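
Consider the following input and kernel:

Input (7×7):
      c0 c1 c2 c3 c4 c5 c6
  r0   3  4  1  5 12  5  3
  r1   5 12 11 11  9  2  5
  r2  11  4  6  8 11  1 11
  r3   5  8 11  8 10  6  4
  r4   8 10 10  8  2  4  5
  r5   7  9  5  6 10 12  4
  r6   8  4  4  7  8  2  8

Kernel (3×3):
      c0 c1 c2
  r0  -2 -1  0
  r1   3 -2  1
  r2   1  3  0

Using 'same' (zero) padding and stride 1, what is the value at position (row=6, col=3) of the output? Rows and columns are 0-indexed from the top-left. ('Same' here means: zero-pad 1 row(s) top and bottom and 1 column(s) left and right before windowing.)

The receptive field on the zero-padded input at this output position is [5 6 10 / 4 7 8 / 0 0 0]. Elementwise product with the kernel and sum: 5·-2 + 6·-1 + 4·3 + 7·-2 + 8·1 + 0·1 + 0·3.

-10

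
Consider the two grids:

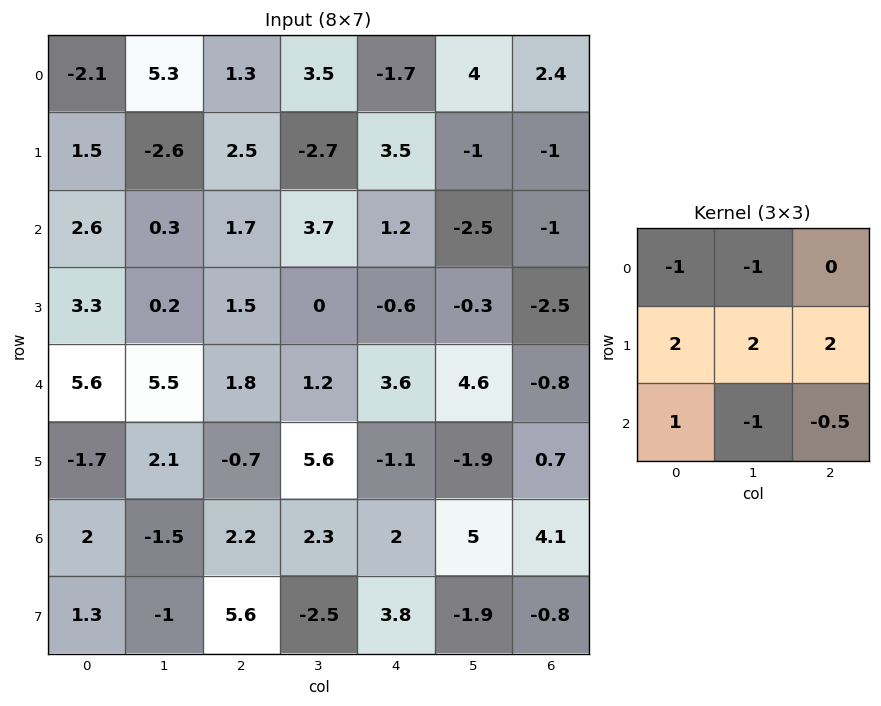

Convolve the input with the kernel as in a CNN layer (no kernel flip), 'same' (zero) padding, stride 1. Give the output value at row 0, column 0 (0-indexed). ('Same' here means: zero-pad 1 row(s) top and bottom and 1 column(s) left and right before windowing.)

The receptive field on the zero-padded input at this output position is [0 0 0 / 0 -2.1 5.3 / 0 1.5 -2.6]. Elementwise product with the kernel and sum: 0·-1 + 0·-1 + 0·2 + -2.1·2 + 5.3·2 + 0·1 + 1.5·-1 + -2.6·-0.5.

6.2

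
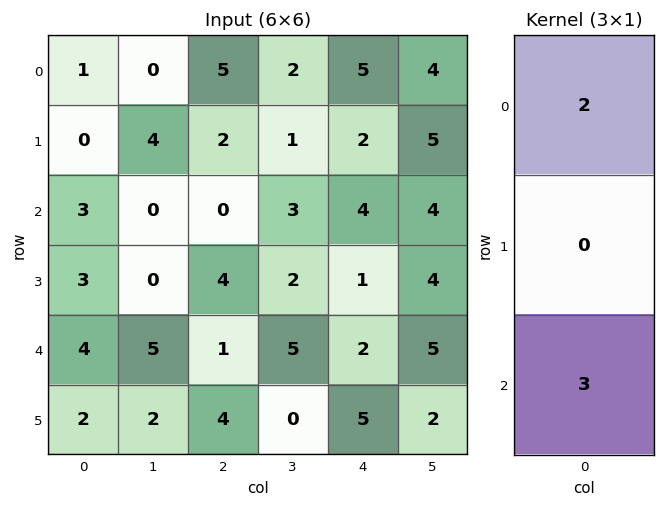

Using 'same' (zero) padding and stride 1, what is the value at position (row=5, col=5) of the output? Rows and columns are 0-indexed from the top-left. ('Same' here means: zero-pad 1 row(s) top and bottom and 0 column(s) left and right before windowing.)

The receptive field on the zero-padded input at this output position is [5 / 2 / 0]. Elementwise product with the kernel and sum: 5·2 + 0·3.

10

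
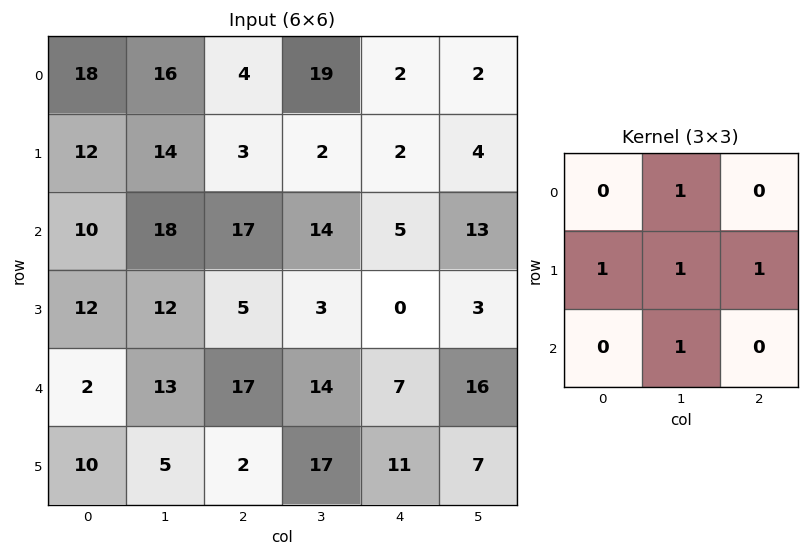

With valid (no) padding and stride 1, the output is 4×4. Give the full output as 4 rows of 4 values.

63 40 40 15
71 57 41 34
60 54 36 18
49 51 58 48

Output[0,0]: The receptive field on the input at this output position is [18 16 4 / 12 14 3 / 10 18 17]. Elementwise product with the kernel and sum: 16·1 + 12·1 + 14·1 + 3·1 + 18·1.
Output[0,1]: The receptive field on the input at this output position is [16 4 19 / 14 3 2 / 18 17 14]. Elementwise product with the kernel and sum: 4·1 + 14·1 + 3·1 + 2·1 + 17·1.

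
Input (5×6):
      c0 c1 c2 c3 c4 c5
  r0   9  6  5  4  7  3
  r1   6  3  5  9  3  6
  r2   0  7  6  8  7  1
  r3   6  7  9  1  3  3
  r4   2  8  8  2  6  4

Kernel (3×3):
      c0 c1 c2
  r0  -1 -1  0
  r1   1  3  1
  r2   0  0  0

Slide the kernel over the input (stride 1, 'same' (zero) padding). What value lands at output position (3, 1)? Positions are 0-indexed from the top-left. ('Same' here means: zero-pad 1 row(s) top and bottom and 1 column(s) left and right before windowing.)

29

The receptive field on the zero-padded input at this output position is [0 7 6 / 6 7 9 / 2 8 8]. Elementwise product with the kernel and sum: 0·-1 + 7·-1 + 6·1 + 7·3 + 9·1.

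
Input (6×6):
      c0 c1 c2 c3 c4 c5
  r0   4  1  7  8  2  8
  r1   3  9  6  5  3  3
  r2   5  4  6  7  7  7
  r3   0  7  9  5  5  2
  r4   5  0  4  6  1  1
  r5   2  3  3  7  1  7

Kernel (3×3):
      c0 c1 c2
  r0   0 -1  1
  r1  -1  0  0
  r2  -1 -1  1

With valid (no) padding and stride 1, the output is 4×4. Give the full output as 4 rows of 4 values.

0 -11 -18 -6
-6 -16 -17 -15
1 -4 -18 -11
-5 -3 -13 -10

Output[0,0]: The receptive field on the input at this output position is [4 1 7 / 3 9 6 / 5 4 6]. Elementwise product with the kernel and sum: 1·-1 + 7·1 + 3·-1 + 5·-1 + 4·-1 + 6·1.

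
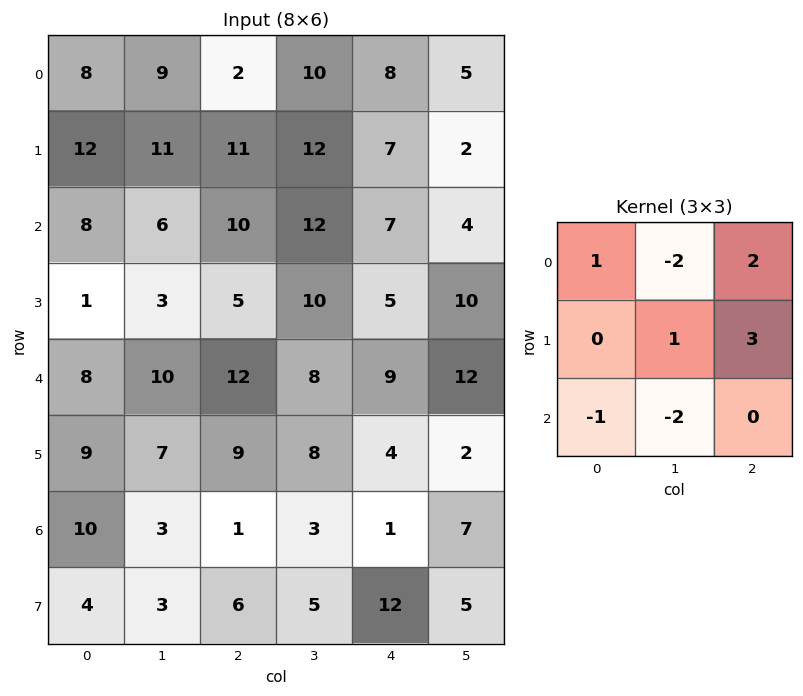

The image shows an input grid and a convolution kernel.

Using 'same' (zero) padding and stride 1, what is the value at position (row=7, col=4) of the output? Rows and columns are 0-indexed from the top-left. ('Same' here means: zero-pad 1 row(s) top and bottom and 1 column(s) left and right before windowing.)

The receptive field on the zero-padded input at this output position is [3 1 7 / 5 12 5 / 0 0 0]. Elementwise product with the kernel and sum: 3·1 + 1·-2 + 7·2 + 12·1 + 5·3 + 0·-1 + 0·-2.

42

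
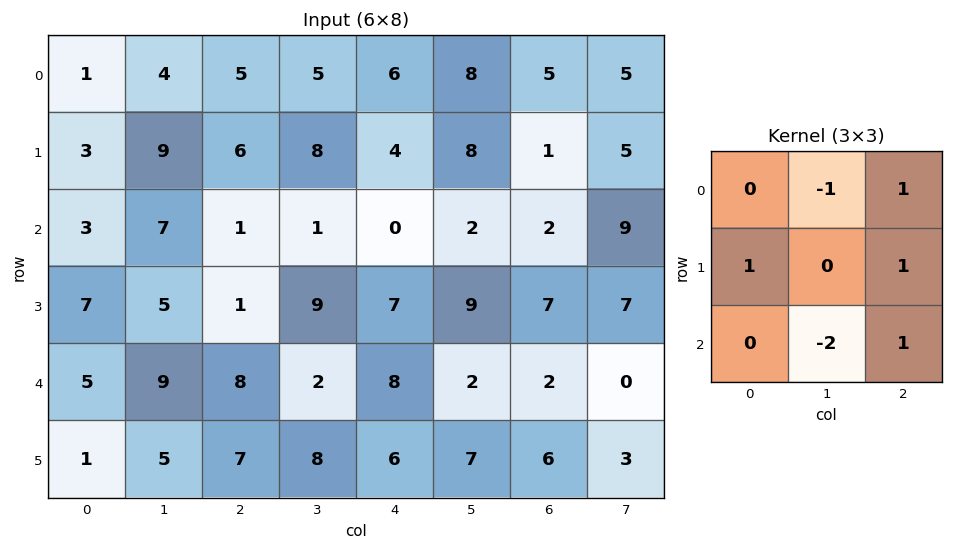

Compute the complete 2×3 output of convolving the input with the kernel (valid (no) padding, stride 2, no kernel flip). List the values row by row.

Output[0,0]: The receptive field on the input at this output position is [1 4 5 / 3 9 6 / 3 7 1]. Elementwise product with the kernel and sum: 4·-1 + 5·1 + 3·1 + 6·1 + 7·-2 + 1·1.

-3 9 0
-8 11 12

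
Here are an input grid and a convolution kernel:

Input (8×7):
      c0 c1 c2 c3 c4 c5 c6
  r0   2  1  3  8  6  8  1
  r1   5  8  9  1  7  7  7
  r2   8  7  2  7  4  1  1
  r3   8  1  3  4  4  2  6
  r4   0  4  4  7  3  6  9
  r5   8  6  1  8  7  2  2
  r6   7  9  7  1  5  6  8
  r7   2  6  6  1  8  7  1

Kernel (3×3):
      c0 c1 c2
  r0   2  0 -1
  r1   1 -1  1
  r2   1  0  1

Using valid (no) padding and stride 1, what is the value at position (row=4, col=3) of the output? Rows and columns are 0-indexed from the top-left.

18

The receptive field on the input at this output position is [7 3 6 / 8 7 2 / 1 5 6]. Elementwise product with the kernel and sum: 7·2 + 6·-1 + 8·1 + 7·-1 + 2·1 + 1·1 + 6·1.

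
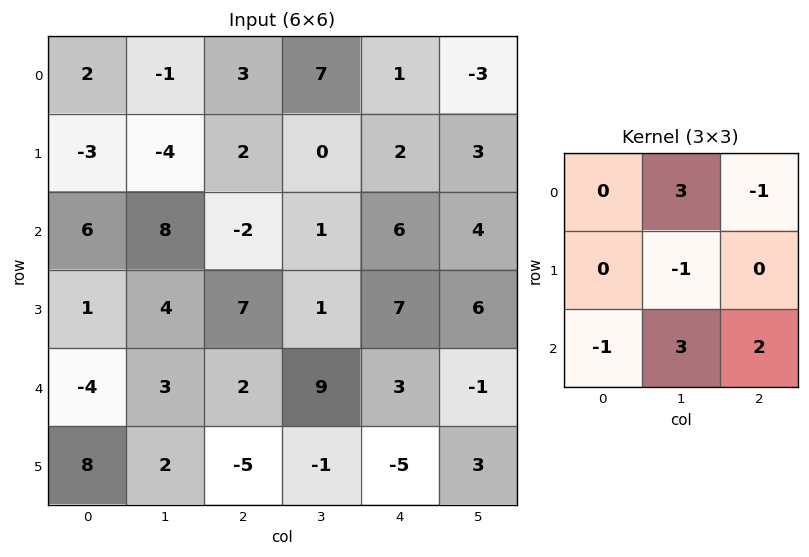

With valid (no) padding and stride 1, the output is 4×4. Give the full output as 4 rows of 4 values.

Output[0,0]: The receptive field on the input at this output position is [2 -1 3 / -3 -4 2 / 6 8 -2]. Elementwise product with the kernel and sum: -1·3 + 3·-1 + -4·-1 + 6·-1 + 8·3 + -2·2.

12 -12 37 29
3 27 7 29
39 7 27 5
-10 -1 -21 4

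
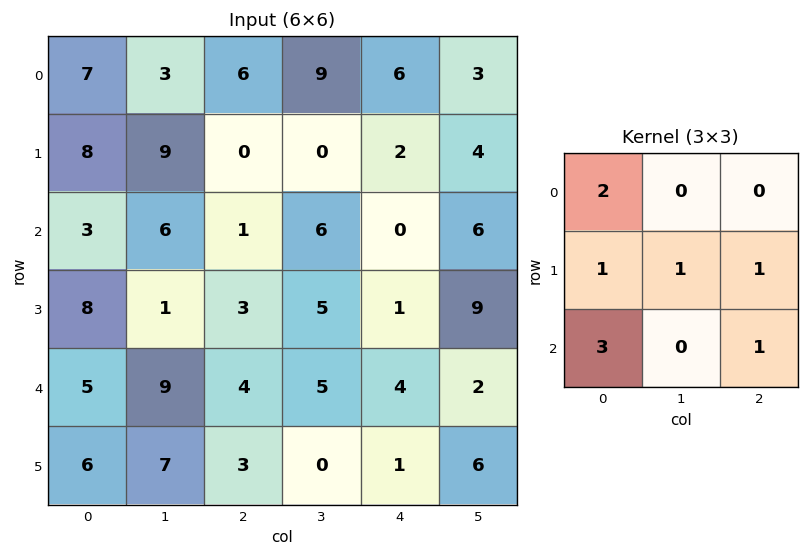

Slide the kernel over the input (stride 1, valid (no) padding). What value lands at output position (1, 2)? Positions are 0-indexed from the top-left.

The receptive field on the input at this output position is [0 0 2 / 1 6 0 / 3 5 1]. Elementwise product with the kernel and sum: 0·2 + 1·1 + 6·1 + 0·1 + 3·3 + 1·1.

17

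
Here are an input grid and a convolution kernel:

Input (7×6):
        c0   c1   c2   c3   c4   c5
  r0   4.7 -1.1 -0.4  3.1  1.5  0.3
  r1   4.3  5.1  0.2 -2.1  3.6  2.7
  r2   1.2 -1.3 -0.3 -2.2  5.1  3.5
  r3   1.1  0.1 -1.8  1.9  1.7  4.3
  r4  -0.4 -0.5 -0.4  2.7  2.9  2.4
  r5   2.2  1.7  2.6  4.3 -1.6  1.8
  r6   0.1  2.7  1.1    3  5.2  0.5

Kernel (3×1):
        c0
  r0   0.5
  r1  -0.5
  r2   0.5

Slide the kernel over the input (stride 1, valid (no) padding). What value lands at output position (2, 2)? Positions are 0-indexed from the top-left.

The receptive field on the input at this output position is [-0.3 / -1.8 / -0.4]. Elementwise product with the kernel and sum: -0.3·0.5 + -1.8·-0.5 + -0.4·0.5.

0.55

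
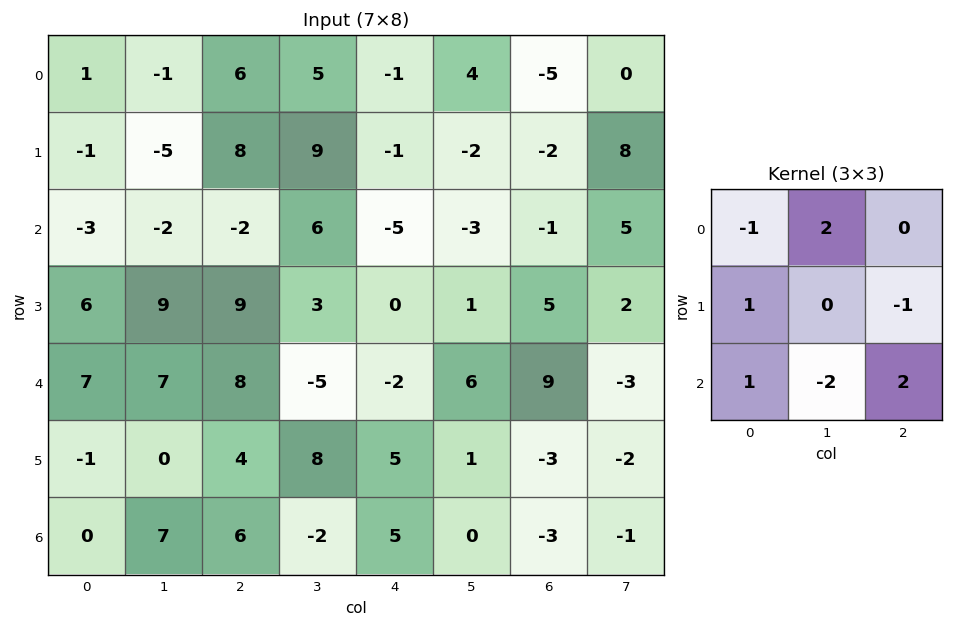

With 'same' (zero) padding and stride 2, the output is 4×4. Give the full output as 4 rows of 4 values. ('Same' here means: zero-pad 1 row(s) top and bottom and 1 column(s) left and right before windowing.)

Output[0,0]: The receptive field on the zero-padded input at this output position is [0 0 0 / 0 1 -1 / 0 -1 -5]. Elementwise product with the kernel and sum: 0·-1 + 0·2 + 0·1 + -1·-1 + 0·1 + -1·-2 + -5·2.
Output[0,1]: The receptive field on the zero-padded input at this output position is [0 0 0 / -1 6 5 / -5 8 9]. Elementwise product with the kernel and sum: 0·-1 + 0·2 + -1·1 + 5·-1 + -5·1 + 8·-2 + 9·2.

-7 -9 8 22
6 10 3 -15
7 29 -14 21
-9 17 0 -6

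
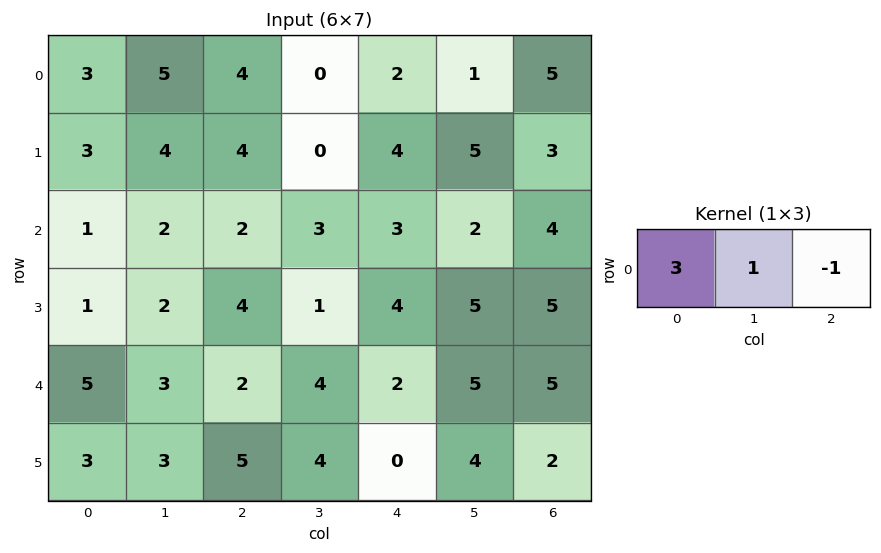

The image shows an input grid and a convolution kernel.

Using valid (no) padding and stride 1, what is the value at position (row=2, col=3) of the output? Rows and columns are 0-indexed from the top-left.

10

The receptive field on the input at this output position is [3 3 2]. Elementwise product with the kernel and sum: 3·3 + 3·1 + 2·-1.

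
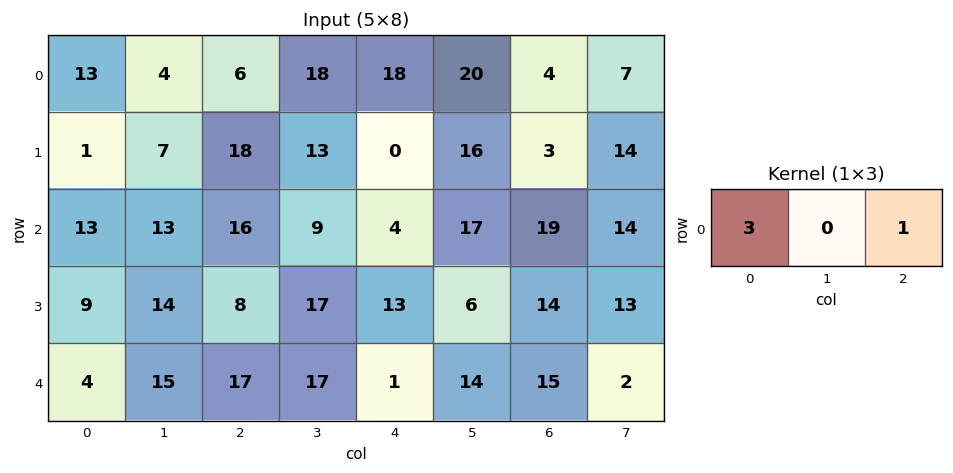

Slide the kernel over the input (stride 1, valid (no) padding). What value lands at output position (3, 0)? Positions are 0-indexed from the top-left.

35

The receptive field on the input at this output position is [9 14 8]. Elementwise product with the kernel and sum: 9·3 + 8·1.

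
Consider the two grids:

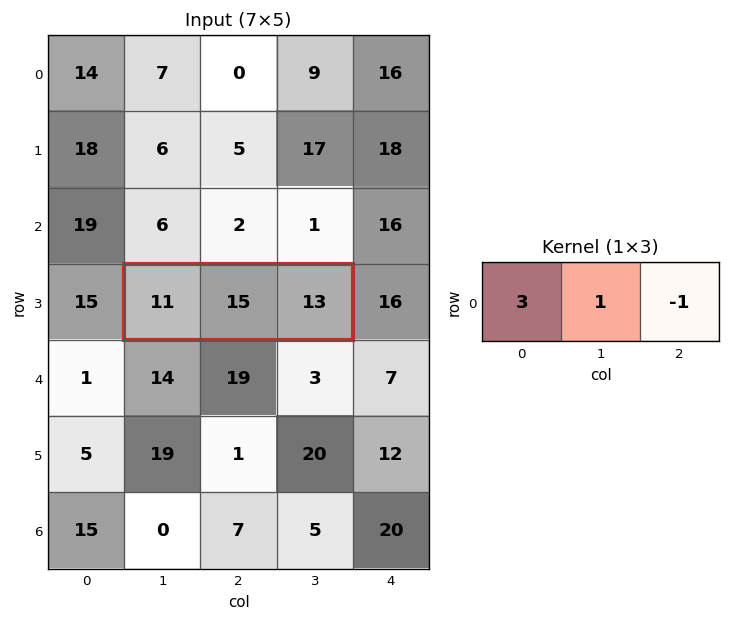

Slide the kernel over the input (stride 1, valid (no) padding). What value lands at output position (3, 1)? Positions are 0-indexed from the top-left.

The receptive field on the input at this output position is [11 15 13]. Elementwise product with the kernel and sum: 11·3 + 15·1 + 13·-1.

35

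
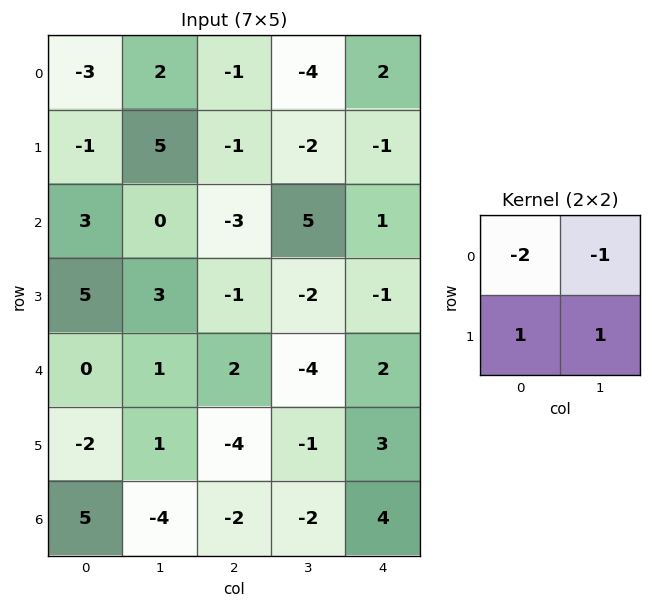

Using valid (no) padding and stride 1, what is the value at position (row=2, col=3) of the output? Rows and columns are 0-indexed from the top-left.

-14

The receptive field on the input at this output position is [5 1 / -2 -1]. Elementwise product with the kernel and sum: 5·-2 + 1·-1 + -2·1 + -1·1.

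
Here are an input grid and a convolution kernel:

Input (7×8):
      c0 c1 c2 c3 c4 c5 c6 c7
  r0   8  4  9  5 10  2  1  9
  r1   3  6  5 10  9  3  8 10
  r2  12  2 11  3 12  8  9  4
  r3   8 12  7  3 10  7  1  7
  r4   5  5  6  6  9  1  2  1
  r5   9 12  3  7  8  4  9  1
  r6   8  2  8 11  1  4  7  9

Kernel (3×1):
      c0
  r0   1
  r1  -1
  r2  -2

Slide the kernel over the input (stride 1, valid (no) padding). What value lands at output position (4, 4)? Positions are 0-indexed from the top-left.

-1

The receptive field on the input at this output position is [9 / 8 / 1]. Elementwise product with the kernel and sum: 9·1 + 8·-1 + 1·-2.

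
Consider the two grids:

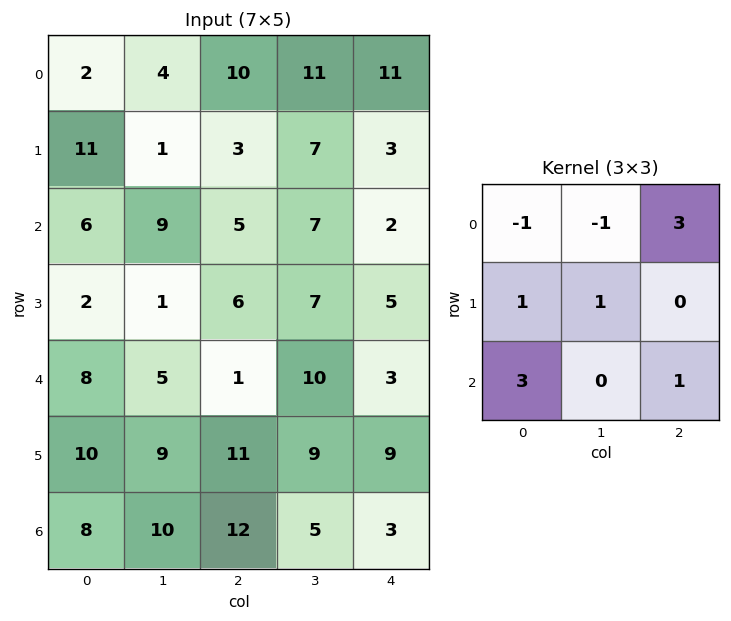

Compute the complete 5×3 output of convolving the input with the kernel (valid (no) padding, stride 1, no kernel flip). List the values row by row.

59 57 39
24 41 34
28 39 13
69 56 55
45 79 57

Output[0,0]: The receptive field on the input at this output position is [2 4 10 / 11 1 3 / 6 9 5]. Elementwise product with the kernel and sum: 2·-1 + 4·-1 + 10·3 + 11·1 + 1·1 + 6·3 + 5·1.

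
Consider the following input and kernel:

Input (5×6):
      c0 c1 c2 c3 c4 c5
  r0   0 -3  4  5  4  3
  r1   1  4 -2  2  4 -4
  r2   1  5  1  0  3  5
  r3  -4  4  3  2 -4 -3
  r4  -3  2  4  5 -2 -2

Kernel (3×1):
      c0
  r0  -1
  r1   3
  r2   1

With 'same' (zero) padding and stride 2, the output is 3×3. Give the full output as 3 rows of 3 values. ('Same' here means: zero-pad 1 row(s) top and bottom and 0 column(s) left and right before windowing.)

1 10 16
-2 8 1
-5 9 -2

Output[0,0]: The receptive field on the zero-padded input at this output position is [0 / 0 / 1]. Elementwise product with the kernel and sum: 0·-1 + 0·3 + 1·1.
Output[0,1]: The receptive field on the zero-padded input at this output position is [0 / 4 / -2]. Elementwise product with the kernel and sum: 0·-1 + 4·3 + -2·1.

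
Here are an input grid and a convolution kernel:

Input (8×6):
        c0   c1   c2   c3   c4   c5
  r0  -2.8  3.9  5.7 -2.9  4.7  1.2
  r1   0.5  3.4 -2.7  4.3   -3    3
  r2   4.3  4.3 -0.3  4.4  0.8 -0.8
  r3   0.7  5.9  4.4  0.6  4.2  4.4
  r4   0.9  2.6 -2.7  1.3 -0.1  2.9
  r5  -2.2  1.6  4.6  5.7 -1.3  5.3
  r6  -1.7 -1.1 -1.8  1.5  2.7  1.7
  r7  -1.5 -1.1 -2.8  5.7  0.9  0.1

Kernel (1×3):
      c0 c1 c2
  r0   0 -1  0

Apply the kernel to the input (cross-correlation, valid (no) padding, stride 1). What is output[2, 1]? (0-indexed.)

The receptive field on the input at this output position is [4.3 -0.3 4.4]. Elementwise product with the kernel and sum: -0.3·-1.

0.3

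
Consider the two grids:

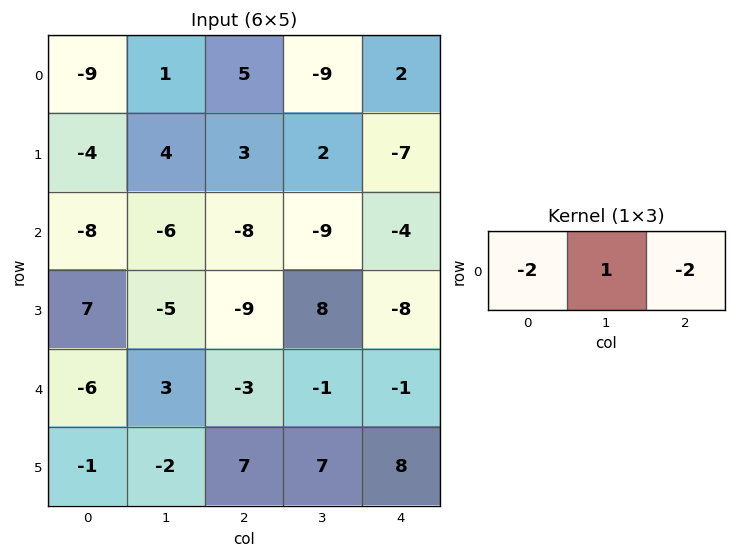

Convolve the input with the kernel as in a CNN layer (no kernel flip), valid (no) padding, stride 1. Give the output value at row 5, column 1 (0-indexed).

The receptive field on the input at this output position is [-2 7 7]. Elementwise product with the kernel and sum: -2·-2 + 7·1 + 7·-2.

-3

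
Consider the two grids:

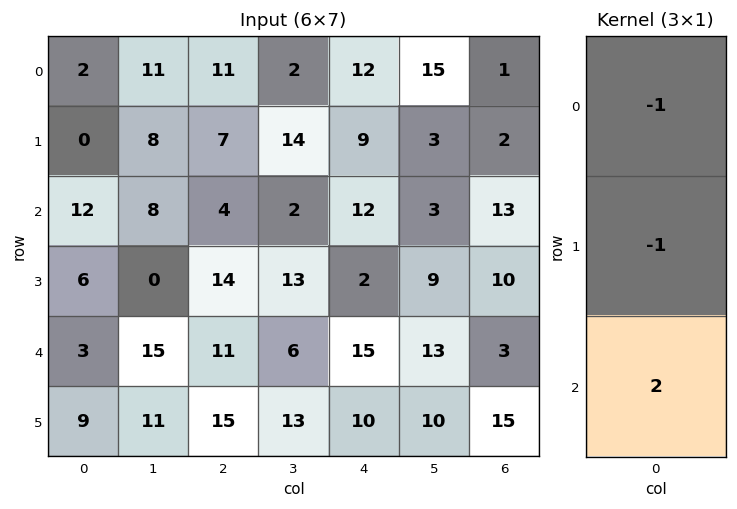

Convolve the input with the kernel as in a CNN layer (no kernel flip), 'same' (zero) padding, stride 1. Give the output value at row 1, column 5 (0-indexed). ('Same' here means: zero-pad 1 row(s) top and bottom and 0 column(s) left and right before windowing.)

The receptive field on the zero-padded input at this output position is [15 / 3 / 3]. Elementwise product with the kernel and sum: 15·-1 + 3·-1 + 3·2.

-12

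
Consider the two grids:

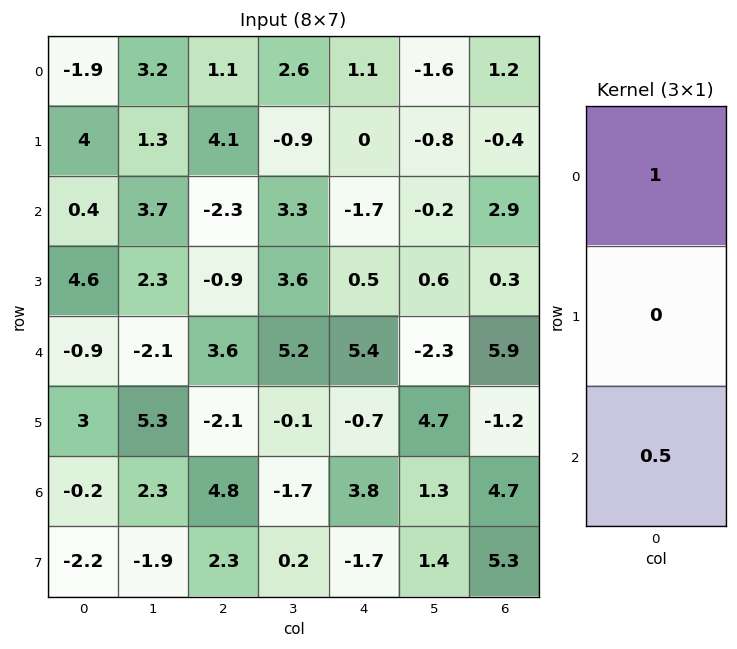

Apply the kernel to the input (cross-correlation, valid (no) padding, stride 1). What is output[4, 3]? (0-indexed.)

4.35

The receptive field on the input at this output position is [5.2 / -0.1 / -1.7]. Elementwise product with the kernel and sum: 5.2·1 + -1.7·0.5.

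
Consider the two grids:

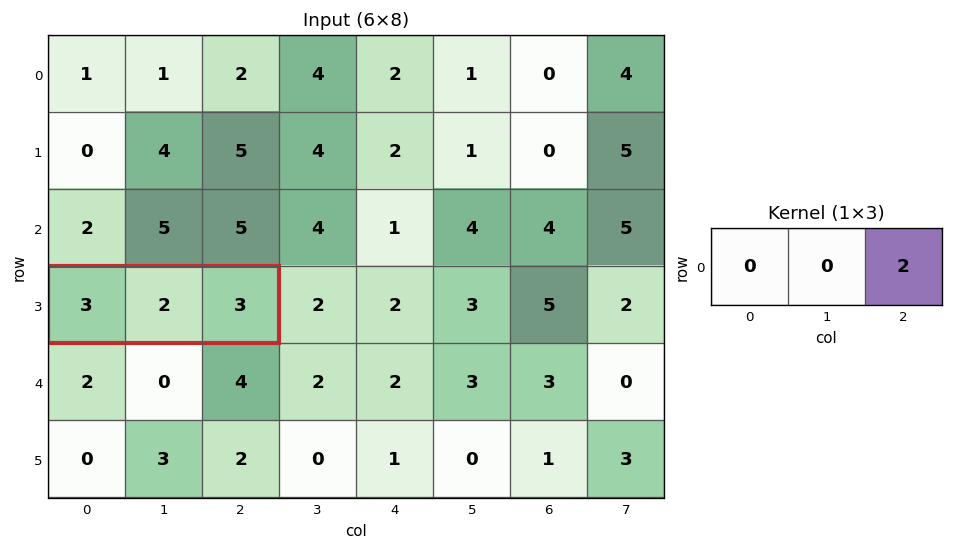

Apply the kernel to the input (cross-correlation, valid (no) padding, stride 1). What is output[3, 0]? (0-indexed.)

6

The receptive field on the input at this output position is [3 2 3]. Elementwise product with the kernel and sum: 3·2.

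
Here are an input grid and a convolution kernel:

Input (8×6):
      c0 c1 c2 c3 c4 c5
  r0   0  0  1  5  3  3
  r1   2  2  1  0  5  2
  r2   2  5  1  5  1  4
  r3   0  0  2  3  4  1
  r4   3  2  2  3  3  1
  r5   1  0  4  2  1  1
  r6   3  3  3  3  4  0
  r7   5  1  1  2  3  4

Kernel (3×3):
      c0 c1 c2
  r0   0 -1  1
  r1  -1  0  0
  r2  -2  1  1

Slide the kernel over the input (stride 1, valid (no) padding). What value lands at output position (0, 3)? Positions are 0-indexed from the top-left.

The receptive field on the input at this output position is [5 3 3 / 0 5 2 / 5 1 4]. Elementwise product with the kernel and sum: 3·-1 + 3·1 + 0·-1 + 5·-2 + 1·1 + 4·1.

-5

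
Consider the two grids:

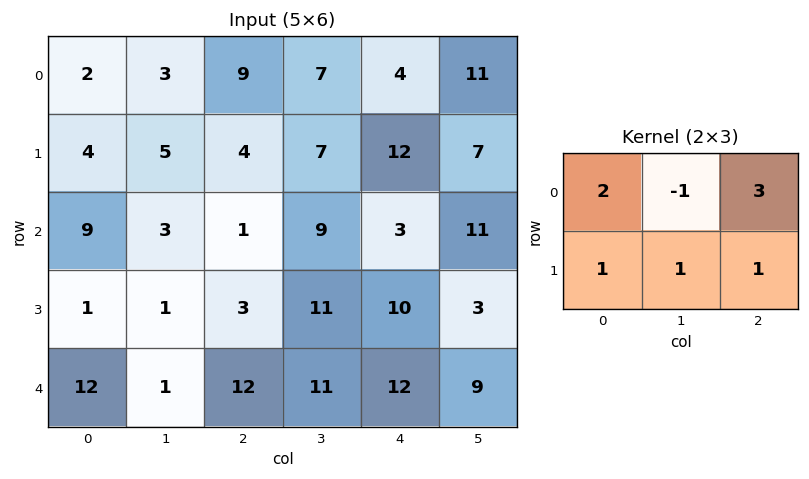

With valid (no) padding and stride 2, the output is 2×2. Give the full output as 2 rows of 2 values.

Output[0,0]: The receptive field on the input at this output position is [2 3 9 / 4 5 4]. Elementwise product with the kernel and sum: 2·2 + 3·-1 + 9·3 + 4·1 + 5·1 + 4·1.
Output[0,1]: The receptive field on the input at this output position is [9 7 4 / 4 7 12]. Elementwise product with the kernel and sum: 9·2 + 7·-1 + 4·3 + 4·1 + 7·1 + 12·1.

41 46
23 26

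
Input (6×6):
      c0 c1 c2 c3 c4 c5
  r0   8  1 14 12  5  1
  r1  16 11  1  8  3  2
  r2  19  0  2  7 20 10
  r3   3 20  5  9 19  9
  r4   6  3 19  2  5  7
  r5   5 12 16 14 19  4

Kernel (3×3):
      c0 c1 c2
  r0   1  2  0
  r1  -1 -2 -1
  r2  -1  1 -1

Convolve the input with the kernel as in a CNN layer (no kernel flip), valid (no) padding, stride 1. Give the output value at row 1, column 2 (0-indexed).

The receptive field on the input at this output position is [1 8 3 / 2 7 20 / 5 9 19]. Elementwise product with the kernel and sum: 1·1 + 8·2 + 2·-1 + 7·-2 + 20·-1 + 5·-1 + 9·1 + 19·-1.

-34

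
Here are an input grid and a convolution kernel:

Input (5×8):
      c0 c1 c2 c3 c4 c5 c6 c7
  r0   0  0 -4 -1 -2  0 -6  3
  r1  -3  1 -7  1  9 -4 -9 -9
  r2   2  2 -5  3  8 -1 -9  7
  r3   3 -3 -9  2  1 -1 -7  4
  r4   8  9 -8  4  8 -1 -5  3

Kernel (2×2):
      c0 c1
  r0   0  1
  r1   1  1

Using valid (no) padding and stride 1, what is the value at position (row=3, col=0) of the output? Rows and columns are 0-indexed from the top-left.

The receptive field on the input at this output position is [3 -3 / 8 9]. Elementwise product with the kernel and sum: -3·1 + 8·1 + 9·1.

14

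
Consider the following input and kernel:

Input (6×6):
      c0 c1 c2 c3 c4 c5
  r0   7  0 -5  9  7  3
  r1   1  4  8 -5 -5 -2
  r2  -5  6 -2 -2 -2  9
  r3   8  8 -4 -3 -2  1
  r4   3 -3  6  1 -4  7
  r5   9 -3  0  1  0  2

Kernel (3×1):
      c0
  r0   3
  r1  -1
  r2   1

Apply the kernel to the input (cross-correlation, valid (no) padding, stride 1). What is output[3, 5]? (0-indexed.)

-2

The receptive field on the input at this output position is [1 / 7 / 2]. Elementwise product with the kernel and sum: 1·3 + 7·-1 + 2·1.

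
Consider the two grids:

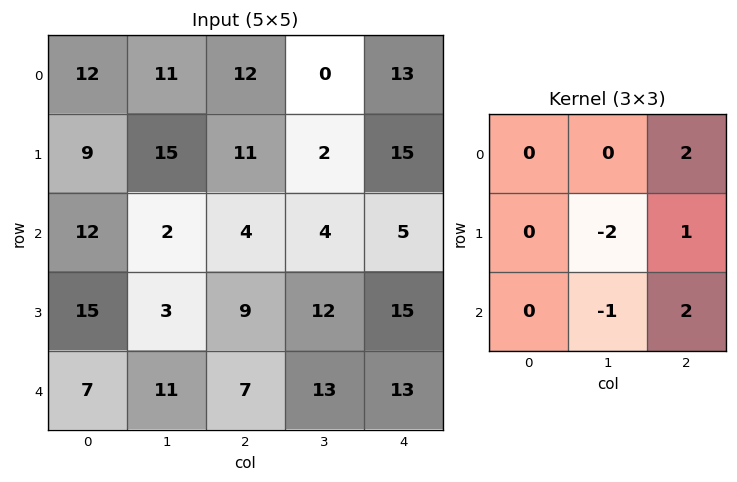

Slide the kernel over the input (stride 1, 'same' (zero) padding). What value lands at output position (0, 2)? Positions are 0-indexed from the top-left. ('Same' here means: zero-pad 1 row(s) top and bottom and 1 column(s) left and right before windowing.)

The receptive field on the zero-padded input at this output position is [0 0 0 / 11 12 0 / 15 11 2]. Elementwise product with the kernel and sum: 0·2 + 12·-2 + 0·1 + 11·-1 + 2·2.

-31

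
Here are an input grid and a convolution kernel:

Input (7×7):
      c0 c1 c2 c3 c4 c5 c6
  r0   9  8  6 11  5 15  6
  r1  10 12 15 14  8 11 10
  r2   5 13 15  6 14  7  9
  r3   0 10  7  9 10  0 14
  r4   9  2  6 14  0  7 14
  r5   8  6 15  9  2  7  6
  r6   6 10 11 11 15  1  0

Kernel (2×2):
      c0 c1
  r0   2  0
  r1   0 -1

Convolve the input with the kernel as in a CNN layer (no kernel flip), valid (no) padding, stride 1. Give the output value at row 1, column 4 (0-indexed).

9

The receptive field on the input at this output position is [8 11 / 14 7]. Elementwise product with the kernel and sum: 8·2 + 7·-1.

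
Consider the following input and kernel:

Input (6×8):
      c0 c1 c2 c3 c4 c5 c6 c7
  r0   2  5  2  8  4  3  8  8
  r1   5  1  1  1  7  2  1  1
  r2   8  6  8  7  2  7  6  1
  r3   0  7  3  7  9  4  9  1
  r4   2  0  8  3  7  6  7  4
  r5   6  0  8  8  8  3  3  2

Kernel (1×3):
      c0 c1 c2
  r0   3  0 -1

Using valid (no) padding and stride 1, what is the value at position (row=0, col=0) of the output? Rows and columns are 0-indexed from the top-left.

The receptive field on the input at this output position is [2 5 2]. Elementwise product with the kernel and sum: 2·3 + 2·-1.

4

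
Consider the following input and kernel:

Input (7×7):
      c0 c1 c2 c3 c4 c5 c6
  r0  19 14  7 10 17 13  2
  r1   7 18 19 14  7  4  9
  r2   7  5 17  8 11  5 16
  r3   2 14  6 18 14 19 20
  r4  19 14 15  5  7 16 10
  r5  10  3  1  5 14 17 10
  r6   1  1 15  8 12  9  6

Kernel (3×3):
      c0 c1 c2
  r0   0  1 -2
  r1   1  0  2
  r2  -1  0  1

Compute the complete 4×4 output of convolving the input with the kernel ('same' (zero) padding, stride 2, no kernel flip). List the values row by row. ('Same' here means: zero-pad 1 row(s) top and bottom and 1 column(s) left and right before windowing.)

46 30 26 9
-5 16 18 -5
5 -4 25 19
6 8 6 19

Output[0,0]: The receptive field on the zero-padded input at this output position is [0 0 0 / 0 19 14 / 0 7 18]. Elementwise product with the kernel and sum: 0·1 + 0·-2 + 0·1 + 14·2 + 0·-1 + 18·1.
Output[0,1]: The receptive field on the zero-padded input at this output position is [0 0 0 / 14 7 10 / 18 19 14]. Elementwise product with the kernel and sum: 0·1 + 0·-2 + 14·1 + 10·2 + 18·-1 + 14·1.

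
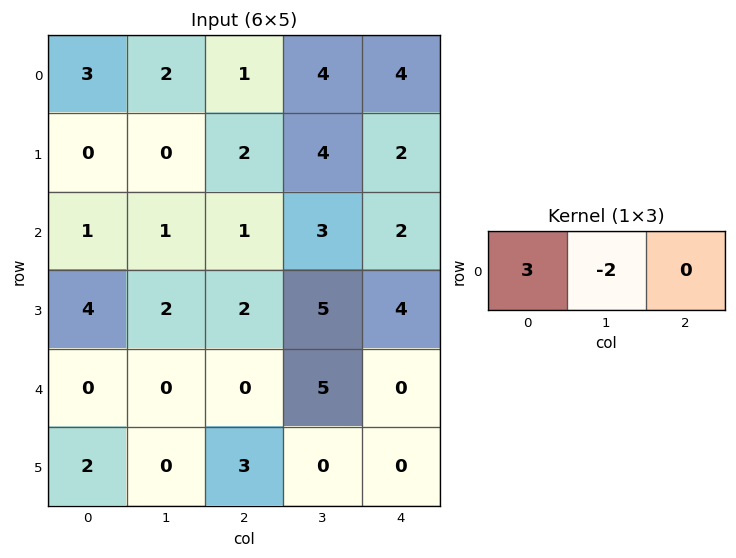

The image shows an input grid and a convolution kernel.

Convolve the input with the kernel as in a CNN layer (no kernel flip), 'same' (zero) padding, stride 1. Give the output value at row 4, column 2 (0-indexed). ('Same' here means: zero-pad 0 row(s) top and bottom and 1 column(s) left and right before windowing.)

The receptive field on the zero-padded input at this output position is [0 0 5]. Elementwise product with the kernel and sum: 0·3 + 0·-2.

0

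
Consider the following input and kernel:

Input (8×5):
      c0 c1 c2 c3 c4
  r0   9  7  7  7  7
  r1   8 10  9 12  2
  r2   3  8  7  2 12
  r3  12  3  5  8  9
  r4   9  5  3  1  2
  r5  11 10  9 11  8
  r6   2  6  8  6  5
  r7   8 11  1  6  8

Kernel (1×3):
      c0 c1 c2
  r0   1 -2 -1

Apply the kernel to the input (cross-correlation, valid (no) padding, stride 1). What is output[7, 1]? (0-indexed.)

The receptive field on the input at this output position is [11 1 6]. Elementwise product with the kernel and sum: 11·1 + 1·-2 + 6·-1.

3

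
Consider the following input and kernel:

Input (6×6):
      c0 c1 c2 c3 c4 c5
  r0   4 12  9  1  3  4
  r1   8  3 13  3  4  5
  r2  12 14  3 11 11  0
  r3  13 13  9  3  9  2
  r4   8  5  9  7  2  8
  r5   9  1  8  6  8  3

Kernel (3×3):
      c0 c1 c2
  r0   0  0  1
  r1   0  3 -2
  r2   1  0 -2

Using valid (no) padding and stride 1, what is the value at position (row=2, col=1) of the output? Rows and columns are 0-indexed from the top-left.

The receptive field on the input at this output position is [14 3 11 / 13 9 3 / 5 9 7]. Elementwise product with the kernel and sum: 11·1 + 9·3 + 3·-2 + 5·1 + 7·-2.

23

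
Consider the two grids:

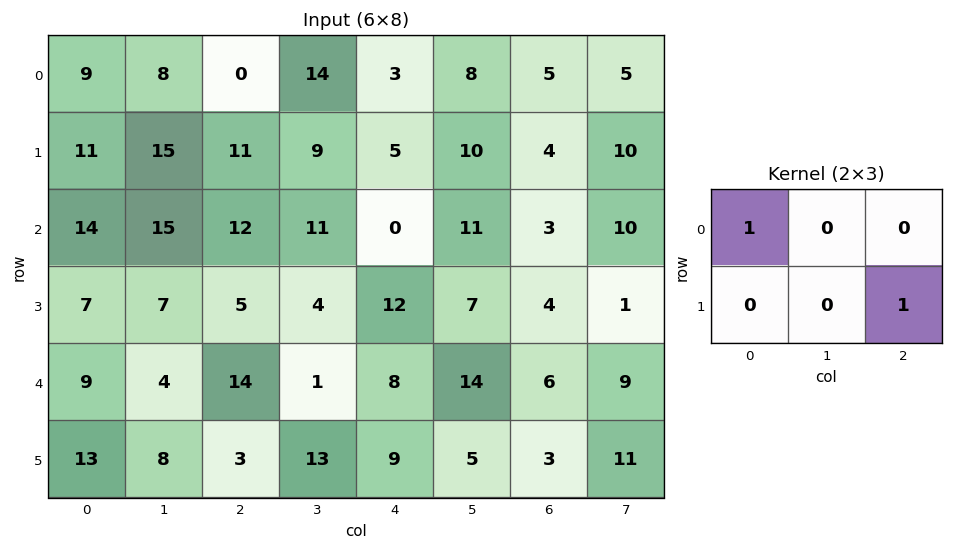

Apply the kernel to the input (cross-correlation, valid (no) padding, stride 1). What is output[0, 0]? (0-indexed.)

The receptive field on the input at this output position is [9 8 0 / 11 15 11]. Elementwise product with the kernel and sum: 9·1 + 11·1.

20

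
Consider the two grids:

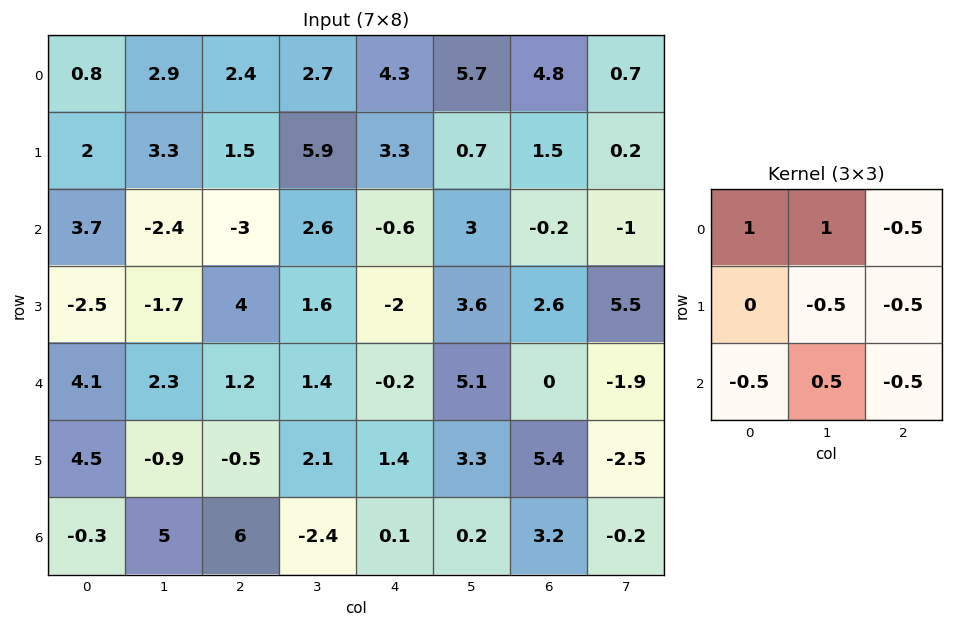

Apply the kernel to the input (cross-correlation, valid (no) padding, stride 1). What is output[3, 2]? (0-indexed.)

6.6

The receptive field on the input at this output position is [4 1.6 -2 / 1.2 1.4 -0.2 / -0.5 2.1 1.4]. Elementwise product with the kernel and sum: 4·1 + 1.6·1 + -2·-0.5 + 1.4·-0.5 + -0.2·-0.5 + -0.5·-0.5 + 2.1·0.5 + 1.4·-0.5.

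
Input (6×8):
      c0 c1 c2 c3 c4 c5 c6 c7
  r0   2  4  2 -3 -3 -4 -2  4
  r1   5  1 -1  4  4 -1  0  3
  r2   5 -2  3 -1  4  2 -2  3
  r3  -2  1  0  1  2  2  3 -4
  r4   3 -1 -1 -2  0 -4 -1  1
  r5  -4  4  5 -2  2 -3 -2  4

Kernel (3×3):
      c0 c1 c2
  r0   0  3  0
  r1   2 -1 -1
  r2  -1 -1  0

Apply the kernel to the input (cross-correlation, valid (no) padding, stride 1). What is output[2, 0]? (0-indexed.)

The receptive field on the input at this output position is [5 -2 3 / -2 1 0 / 3 -1 -1]. Elementwise product with the kernel and sum: -2·3 + -2·2 + 1·-1 + 0·-1 + 3·-1 + -1·-1.

-13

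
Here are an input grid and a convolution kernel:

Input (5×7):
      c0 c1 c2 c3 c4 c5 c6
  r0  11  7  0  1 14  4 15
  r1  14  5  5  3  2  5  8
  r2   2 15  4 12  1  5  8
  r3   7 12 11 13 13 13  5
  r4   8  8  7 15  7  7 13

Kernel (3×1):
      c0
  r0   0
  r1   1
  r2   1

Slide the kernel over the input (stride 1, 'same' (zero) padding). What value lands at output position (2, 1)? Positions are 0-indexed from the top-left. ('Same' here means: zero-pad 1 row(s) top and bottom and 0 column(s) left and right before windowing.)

The receptive field on the zero-padded input at this output position is [5 / 15 / 12]. Elementwise product with the kernel and sum: 15·1 + 12·1.

27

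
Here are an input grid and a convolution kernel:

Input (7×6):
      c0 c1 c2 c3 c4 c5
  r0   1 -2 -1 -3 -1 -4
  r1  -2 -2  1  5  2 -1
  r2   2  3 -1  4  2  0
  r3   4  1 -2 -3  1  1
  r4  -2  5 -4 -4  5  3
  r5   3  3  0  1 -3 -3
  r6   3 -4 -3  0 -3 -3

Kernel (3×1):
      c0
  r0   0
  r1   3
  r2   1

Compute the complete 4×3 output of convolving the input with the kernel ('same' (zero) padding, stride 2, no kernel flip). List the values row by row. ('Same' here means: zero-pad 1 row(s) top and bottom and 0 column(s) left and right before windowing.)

Output[0,0]: The receptive field on the zero-padded input at this output position is [0 / 1 / -2]. Elementwise product with the kernel and sum: 1·3 + -2·1.
Output[0,1]: The receptive field on the zero-padded input at this output position is [0 / -1 / 1]. Elementwise product with the kernel and sum: -1·3 + 1·1.

1 -2 -1
10 -5 7
-3 -12 12
9 -9 -9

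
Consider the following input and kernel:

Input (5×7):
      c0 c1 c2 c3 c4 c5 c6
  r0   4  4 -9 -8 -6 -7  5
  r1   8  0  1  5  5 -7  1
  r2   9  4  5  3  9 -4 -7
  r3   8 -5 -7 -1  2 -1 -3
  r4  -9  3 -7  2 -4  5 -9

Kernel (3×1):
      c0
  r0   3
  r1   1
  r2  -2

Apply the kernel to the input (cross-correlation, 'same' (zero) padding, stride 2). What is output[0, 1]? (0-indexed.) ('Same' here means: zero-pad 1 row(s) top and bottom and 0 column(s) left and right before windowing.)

-11

The receptive field on the zero-padded input at this output position is [0 / -9 / 1]. Elementwise product with the kernel and sum: 0·3 + -9·1 + 1·-2.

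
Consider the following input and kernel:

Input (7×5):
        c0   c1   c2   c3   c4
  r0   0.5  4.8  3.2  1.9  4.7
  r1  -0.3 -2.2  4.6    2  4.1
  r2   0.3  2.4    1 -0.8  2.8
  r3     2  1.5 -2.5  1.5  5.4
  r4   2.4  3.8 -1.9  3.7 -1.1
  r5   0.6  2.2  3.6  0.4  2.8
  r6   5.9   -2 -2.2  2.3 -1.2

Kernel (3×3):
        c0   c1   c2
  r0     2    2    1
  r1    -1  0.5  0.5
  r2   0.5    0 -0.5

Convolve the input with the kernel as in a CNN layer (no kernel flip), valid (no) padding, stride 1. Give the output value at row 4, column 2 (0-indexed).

The receptive field on the input at this output position is [-1.9 3.7 -1.1 / 3.6 0.4 2.8 / -2.2 2.3 -1.2]. Elementwise product with the kernel and sum: -1.9·2 + 3.7·2 + -1.1·1 + 3.6·-1 + 0.4·0.5 + 2.8·0.5 + -2.2·0.5 + -1.2·-0.5.

0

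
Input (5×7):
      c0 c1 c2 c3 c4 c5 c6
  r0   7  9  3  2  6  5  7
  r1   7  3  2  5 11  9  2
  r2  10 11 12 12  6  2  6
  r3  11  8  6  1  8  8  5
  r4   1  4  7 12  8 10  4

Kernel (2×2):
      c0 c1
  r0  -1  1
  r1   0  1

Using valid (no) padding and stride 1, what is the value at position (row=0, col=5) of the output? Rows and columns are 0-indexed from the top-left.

The receptive field on the input at this output position is [5 7 / 9 2]. Elementwise product with the kernel and sum: 5·-1 + 7·1 + 2·1.

4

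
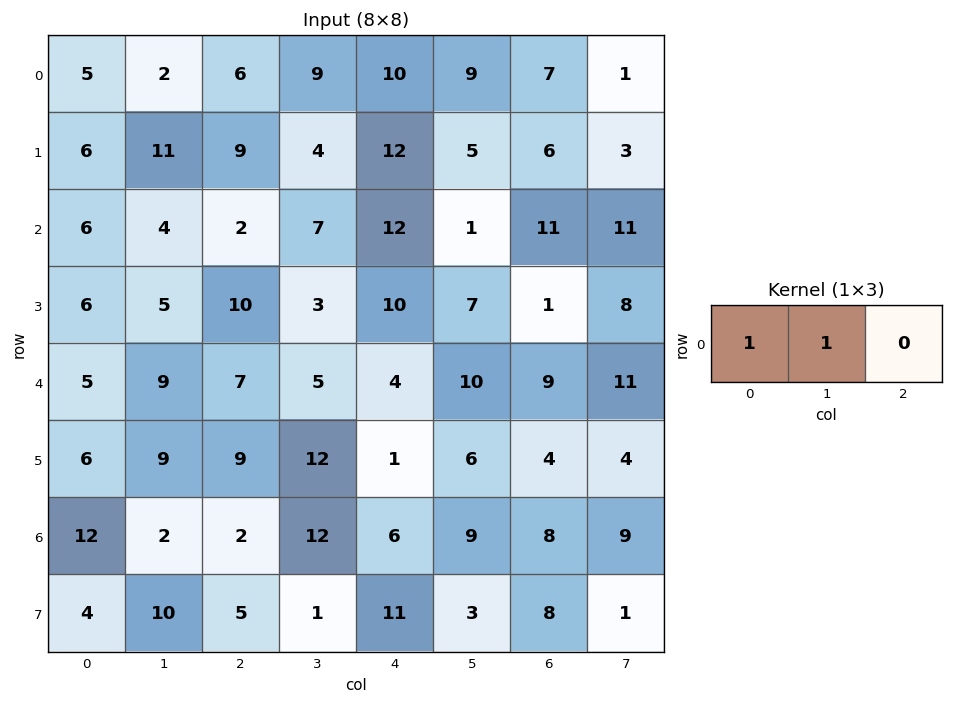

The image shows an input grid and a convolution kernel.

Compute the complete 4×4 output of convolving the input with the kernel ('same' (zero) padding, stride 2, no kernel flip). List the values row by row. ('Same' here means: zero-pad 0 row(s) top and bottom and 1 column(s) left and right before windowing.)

5 8 19 16
6 6 19 12
5 16 9 19
12 4 18 17

Output[0,0]: The receptive field on the zero-padded input at this output position is [0 5 2]. Elementwise product with the kernel and sum: 0·1 + 5·1.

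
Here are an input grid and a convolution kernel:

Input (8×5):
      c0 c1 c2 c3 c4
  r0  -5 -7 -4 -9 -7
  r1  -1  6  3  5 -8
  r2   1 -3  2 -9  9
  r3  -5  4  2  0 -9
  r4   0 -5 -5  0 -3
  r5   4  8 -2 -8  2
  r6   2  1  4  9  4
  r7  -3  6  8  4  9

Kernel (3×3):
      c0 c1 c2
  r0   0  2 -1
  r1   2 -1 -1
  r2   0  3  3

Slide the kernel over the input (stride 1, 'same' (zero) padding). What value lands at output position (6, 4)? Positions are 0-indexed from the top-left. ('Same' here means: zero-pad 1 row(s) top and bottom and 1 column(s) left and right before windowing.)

The receptive field on the zero-padded input at this output position is [-8 2 0 / 9 4 0 / 4 9 0]. Elementwise product with the kernel and sum: 2·2 + 0·-1 + 9·2 + 4·-1 + 0·-1 + 9·3 + 0·3.

45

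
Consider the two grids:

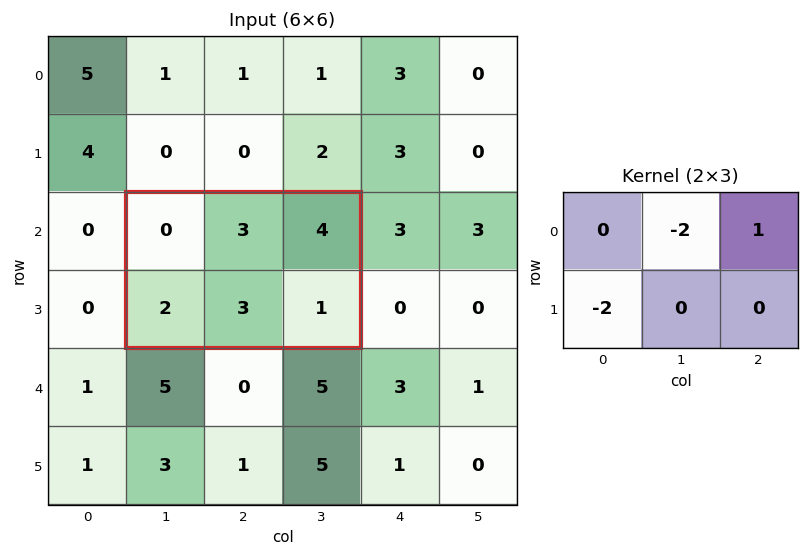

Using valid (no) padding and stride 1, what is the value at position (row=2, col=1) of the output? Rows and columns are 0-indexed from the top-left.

The receptive field on the input at this output position is [0 3 4 / 2 3 1]. Elementwise product with the kernel and sum: 3·-2 + 4·1 + 2·-2.

-6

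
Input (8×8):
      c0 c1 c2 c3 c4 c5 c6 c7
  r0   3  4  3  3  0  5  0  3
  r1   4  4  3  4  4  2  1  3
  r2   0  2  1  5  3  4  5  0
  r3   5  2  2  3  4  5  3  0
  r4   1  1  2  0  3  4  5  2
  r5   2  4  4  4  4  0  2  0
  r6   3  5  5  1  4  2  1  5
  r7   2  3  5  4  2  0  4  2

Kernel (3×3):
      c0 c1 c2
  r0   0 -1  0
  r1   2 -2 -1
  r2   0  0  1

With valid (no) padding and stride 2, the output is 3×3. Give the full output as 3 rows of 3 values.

-6 -6 3
4 -8 -4
-4 0 3

Output[0,0]: The receptive field on the input at this output position is [3 4 3 / 4 4 3 / 0 2 1]. Elementwise product with the kernel and sum: 4·-1 + 4·2 + 4·-2 + 3·-1 + 1·1.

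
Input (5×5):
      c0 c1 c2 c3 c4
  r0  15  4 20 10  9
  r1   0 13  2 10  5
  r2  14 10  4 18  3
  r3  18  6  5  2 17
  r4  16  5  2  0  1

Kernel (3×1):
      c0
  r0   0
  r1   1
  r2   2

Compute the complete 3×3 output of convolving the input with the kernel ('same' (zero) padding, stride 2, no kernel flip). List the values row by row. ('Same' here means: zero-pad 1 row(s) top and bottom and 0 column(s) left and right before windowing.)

15 24 19
50 14 37
16 2 1

Output[0,0]: The receptive field on the zero-padded input at this output position is [0 / 15 / 0]. Elementwise product with the kernel and sum: 15·1 + 0·2.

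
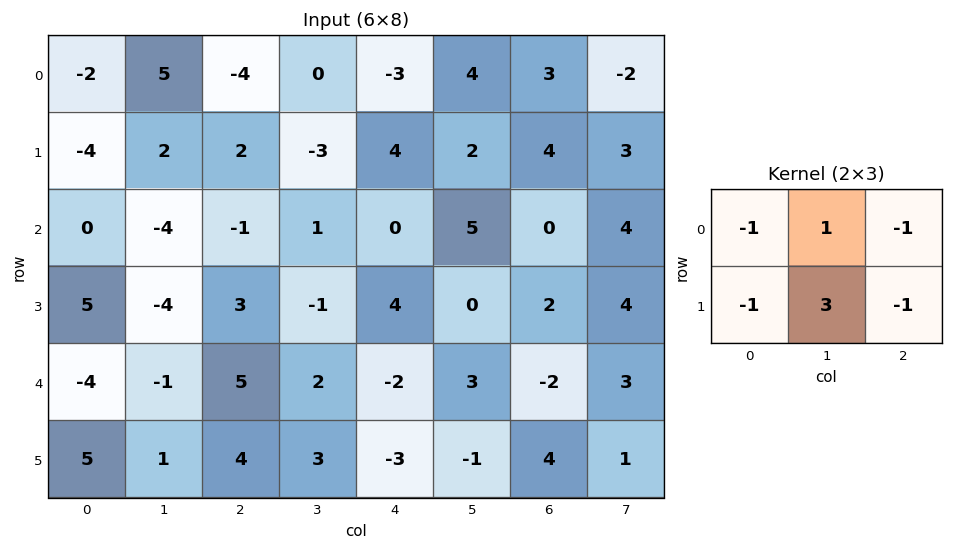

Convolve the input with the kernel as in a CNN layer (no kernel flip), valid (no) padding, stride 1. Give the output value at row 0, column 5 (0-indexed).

The receptive field on the input at this output position is [4 3 -2 / 2 4 3]. Elementwise product with the kernel and sum: 4·-1 + 3·1 + -2·-1 + 2·-1 + 4·3 + 3·-1.

8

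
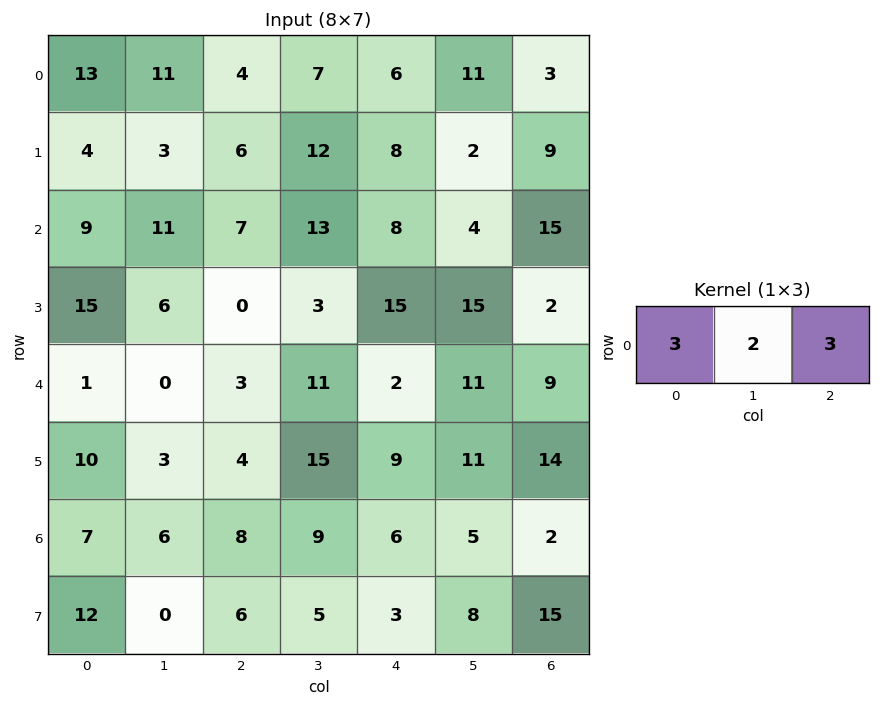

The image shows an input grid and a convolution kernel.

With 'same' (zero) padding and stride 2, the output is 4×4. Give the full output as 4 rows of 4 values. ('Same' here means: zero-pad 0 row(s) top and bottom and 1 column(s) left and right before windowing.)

Output[0,0]: The receptive field on the zero-padded input at this output position is [0 13 11]. Elementwise product with the kernel and sum: 0·3 + 13·2 + 11·3.
Output[0,1]: The receptive field on the zero-padded input at this output position is [11 4 7]. Elementwise product with the kernel and sum: 11·3 + 4·2 + 7·3.

59 62 66 39
51 86 67 42
2 39 70 51
32 61 54 19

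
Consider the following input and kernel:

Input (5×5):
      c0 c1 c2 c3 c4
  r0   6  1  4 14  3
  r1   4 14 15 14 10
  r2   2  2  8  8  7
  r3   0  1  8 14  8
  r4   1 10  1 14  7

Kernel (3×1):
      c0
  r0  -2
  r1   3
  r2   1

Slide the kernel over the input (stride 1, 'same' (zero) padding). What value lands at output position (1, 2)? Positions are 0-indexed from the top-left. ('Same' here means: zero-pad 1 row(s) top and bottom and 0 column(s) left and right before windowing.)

The receptive field on the zero-padded input at this output position is [4 / 15 / 8]. Elementwise product with the kernel and sum: 4·-2 + 15·3 + 8·1.

45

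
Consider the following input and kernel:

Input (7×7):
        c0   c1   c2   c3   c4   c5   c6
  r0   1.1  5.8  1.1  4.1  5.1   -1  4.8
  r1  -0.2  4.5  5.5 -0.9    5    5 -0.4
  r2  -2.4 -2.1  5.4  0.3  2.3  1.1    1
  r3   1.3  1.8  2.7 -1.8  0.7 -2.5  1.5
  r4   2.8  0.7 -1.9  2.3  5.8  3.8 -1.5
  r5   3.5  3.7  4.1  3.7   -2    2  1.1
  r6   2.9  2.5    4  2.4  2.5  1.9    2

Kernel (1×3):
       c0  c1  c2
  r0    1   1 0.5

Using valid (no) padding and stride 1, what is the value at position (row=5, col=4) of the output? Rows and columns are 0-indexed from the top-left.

The receptive field on the input at this output position is [-2 2 1.1]. Elementwise product with the kernel and sum: -2·1 + 2·1 + 1.1·0.5.

0.55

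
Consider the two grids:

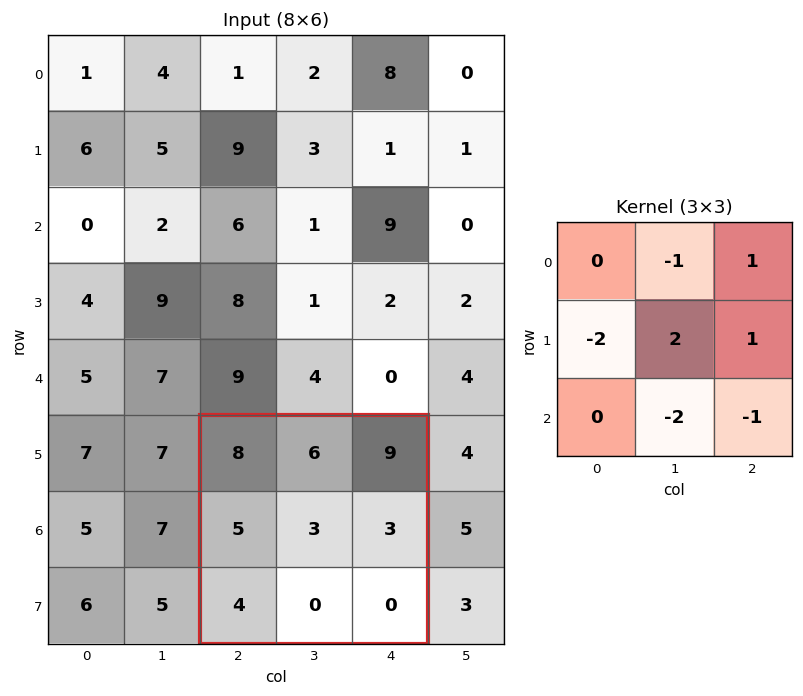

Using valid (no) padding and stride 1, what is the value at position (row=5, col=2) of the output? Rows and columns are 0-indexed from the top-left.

2

The receptive field on the input at this output position is [8 6 9 / 5 3 3 / 4 0 0]. Elementwise product with the kernel and sum: 6·-1 + 9·1 + 5·-2 + 3·2 + 3·1 + 0·-2 + 0·-1.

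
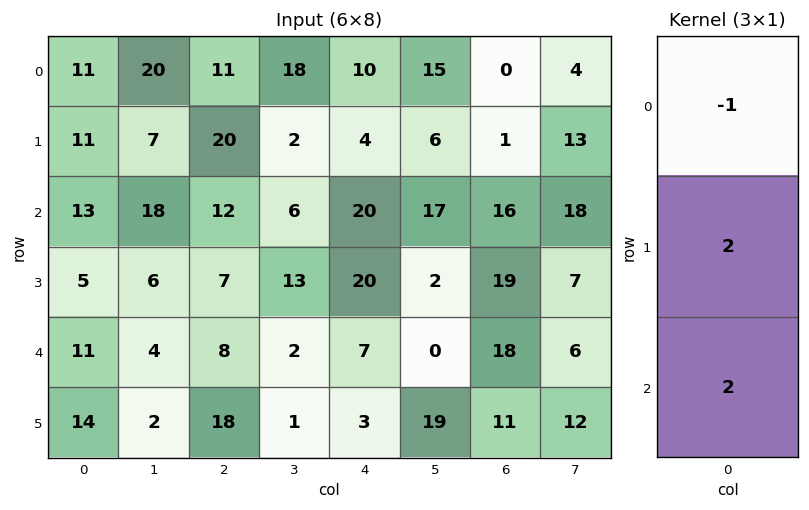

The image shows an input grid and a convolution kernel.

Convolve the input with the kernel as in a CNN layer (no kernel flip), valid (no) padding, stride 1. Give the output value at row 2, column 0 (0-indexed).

19

The receptive field on the input at this output position is [13 / 5 / 11]. Elementwise product with the kernel and sum: 13·-1 + 5·2 + 11·2.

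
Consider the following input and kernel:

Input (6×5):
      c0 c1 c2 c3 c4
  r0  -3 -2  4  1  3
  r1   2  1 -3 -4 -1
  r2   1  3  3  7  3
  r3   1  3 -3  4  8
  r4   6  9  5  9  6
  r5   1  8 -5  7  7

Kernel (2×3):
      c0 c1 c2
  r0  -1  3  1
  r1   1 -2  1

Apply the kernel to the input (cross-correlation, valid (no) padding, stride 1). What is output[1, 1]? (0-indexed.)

-10

The receptive field on the input at this output position is [1 -3 -4 / 3 3 7]. Elementwise product with the kernel and sum: 1·-1 + -3·3 + -4·1 + 3·1 + 3·-2 + 7·1.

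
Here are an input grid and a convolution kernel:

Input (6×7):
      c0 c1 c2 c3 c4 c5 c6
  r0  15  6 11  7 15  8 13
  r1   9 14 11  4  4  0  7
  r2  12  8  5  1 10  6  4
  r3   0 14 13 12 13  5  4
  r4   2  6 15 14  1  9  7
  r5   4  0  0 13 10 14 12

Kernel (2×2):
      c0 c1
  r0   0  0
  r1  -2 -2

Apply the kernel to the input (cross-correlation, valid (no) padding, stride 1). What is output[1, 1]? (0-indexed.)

The receptive field on the input at this output position is [14 11 / 8 5]. Elementwise product with the kernel and sum: 8·-2 + 5·-2.

-26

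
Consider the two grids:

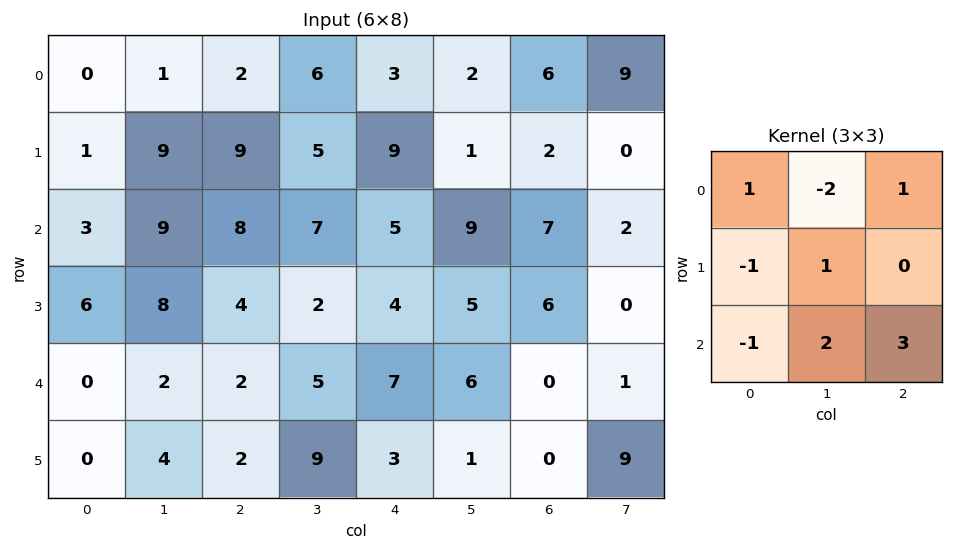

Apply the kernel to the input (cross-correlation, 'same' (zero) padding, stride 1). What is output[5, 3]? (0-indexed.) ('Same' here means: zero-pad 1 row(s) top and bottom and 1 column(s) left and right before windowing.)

6

The receptive field on the zero-padded input at this output position is [2 5 7 / 2 9 3 / 0 0 0]. Elementwise product with the kernel and sum: 2·1 + 5·-2 + 7·1 + 2·-1 + 9·1 + 0·-1 + 0·2 + 0·3.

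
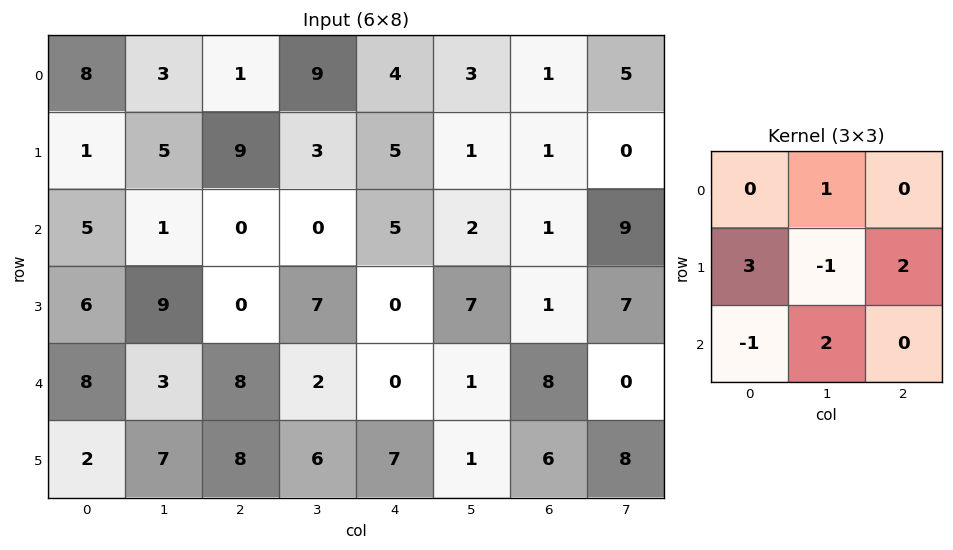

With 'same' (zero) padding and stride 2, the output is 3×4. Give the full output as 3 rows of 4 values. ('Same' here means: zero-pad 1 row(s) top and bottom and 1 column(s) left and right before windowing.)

Output[0,0]: The receptive field on the zero-padded input at this output position is [0 0 0 / 0 8 3 / 0 1 5]. Elementwise product with the kernel and sum: 0·1 + 0·3 + 8·-1 + 3·2 + 0·-1 + 1·2.

0 39 36 19
10 3 -3 19
8 14 16 7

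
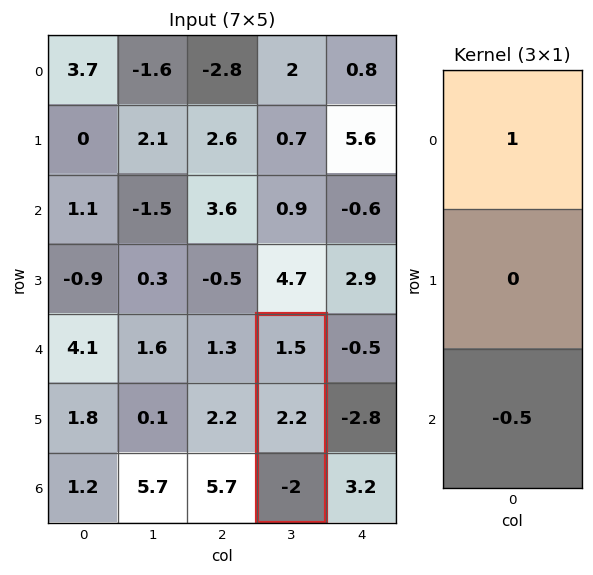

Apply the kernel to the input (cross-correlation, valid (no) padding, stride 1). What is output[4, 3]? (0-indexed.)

2.5

The receptive field on the input at this output position is [1.5 / 2.2 / -2]. Elementwise product with the kernel and sum: 1.5·1 + -2·-0.5.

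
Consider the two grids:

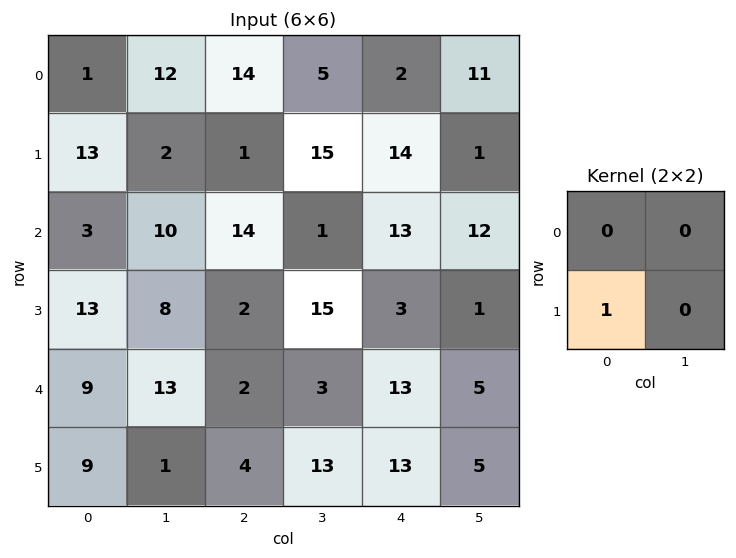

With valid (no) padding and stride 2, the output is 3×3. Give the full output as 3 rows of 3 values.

Output[0,0]: The receptive field on the input at this output position is [1 12 / 13 2]. Elementwise product with the kernel and sum: 13·1.

13 1 14
13 2 3
9 4 13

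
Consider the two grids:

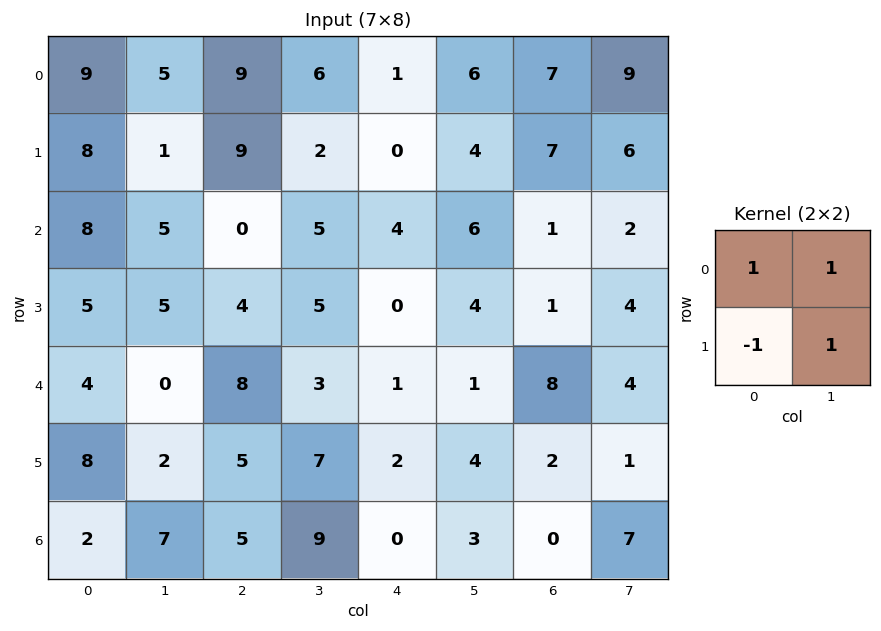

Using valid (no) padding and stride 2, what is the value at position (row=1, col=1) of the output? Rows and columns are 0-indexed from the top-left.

The receptive field on the input at this output position is [0 5 / 4 5]. Elementwise product with the kernel and sum: 0·1 + 5·1 + 4·-1 + 5·1.

6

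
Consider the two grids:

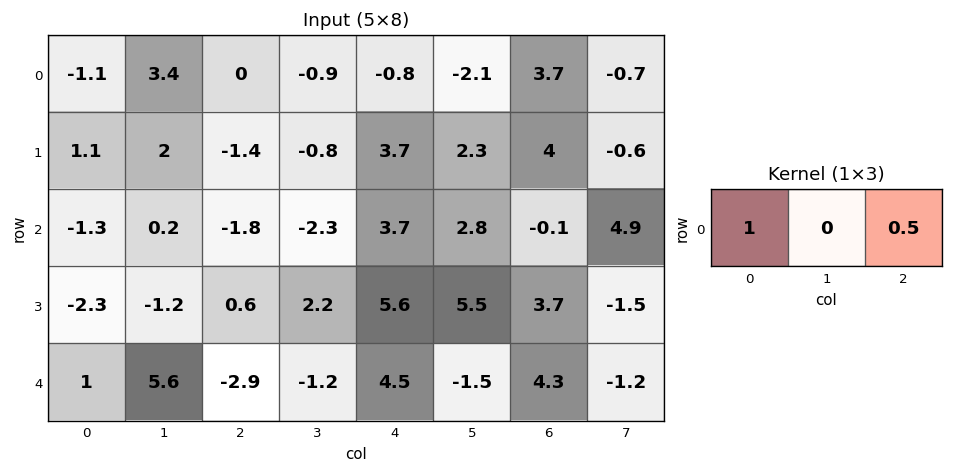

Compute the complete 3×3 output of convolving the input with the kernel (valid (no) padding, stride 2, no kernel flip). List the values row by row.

-1.1 -0.4 1.05
-2.2 0.05 3.65
-0.45 -0.65 6.65

Output[0,0]: The receptive field on the input at this output position is [-1.1 3.4 0]. Elementwise product with the kernel and sum: -1.1·1 + 0·0.5.
Output[0,1]: The receptive field on the input at this output position is [0 -0.9 -0.8]. Elementwise product with the kernel and sum: 0·1 + -0.8·0.5.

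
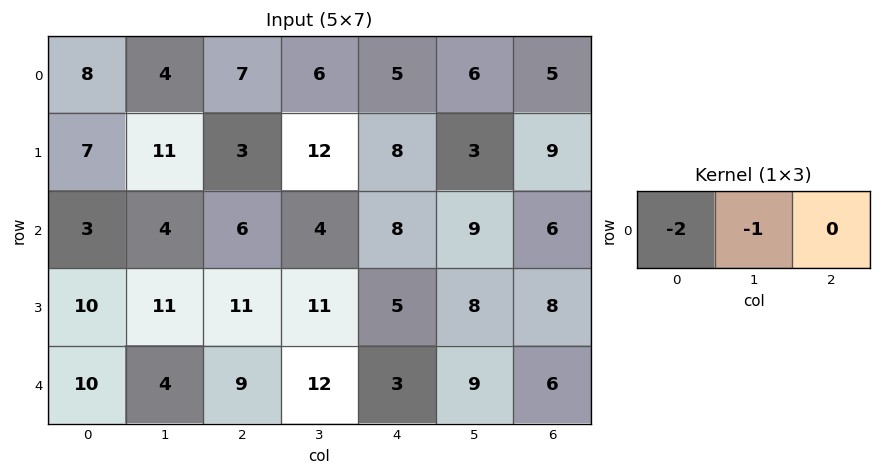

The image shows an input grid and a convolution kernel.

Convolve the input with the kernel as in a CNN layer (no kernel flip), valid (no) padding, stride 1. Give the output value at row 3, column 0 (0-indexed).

-31

The receptive field on the input at this output position is [10 11 11]. Elementwise product with the kernel and sum: 10·-2 + 11·-1.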